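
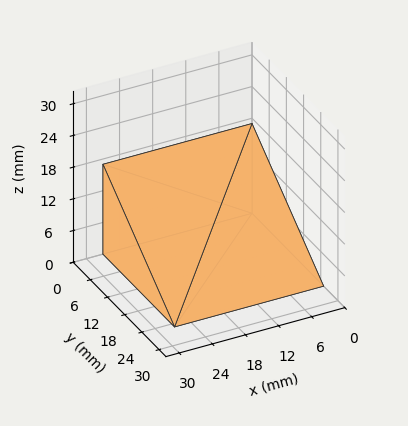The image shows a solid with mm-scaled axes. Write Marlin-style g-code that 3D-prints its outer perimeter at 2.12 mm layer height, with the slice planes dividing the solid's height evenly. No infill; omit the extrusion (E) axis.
Reading the render: the shape is a wedge (ramp): 27 × 25 mm base, rising to 17 mm along the y=0 edge and sloping linearly to z=0 at y=25 (dimensions read to the nearest mm from the axis ticks). For the g-code, the solid's height is divided into equal slices at the stated Δz and each level perimeter traced with G1 moves after a G0 lift.

; perimeter-only toolpath
G21 ; units = mm
G90 ; absolute positioning
G28 ; home
; layer 1
G0 Z2.12
G0 X0.00 Y0.00
G1 X27.00 Y0.00
G1 X27.00 Y21.88
G1 X0.00 Y21.88
G1 X0.00 Y0.00
; layer 2
G0 Z4.25
G0 X0.00 Y0.00
G1 X27.00 Y0.00
G1 X27.00 Y18.75
G1 X0.00 Y18.75
G1 X0.00 Y0.00
; layer 3
G0 Z6.38
G0 X0.00 Y0.00
G1 X27.00 Y0.00
G1 X27.00 Y15.62
G1 X0.00 Y15.62
G1 X0.00 Y0.00
; layer 4
G0 Z8.50
G0 X0.00 Y0.00
G1 X27.00 Y0.00
G1 X27.00 Y12.50
G1 X0.00 Y12.50
G1 X0.00 Y0.00
; layer 5
G0 Z10.62
G0 X0.00 Y0.00
G1 X27.00 Y0.00
G1 X27.00 Y9.38
G1 X0.00 Y9.38
G1 X0.00 Y0.00
; layer 6
G0 Z12.75
G0 X0.00 Y0.00
G1 X27.00 Y0.00
G1 X27.00 Y6.25
G1 X0.00 Y6.25
G1 X0.00 Y0.00
; layer 7
G0 Z14.88
G0 X0.00 Y0.00
G1 X27.00 Y0.00
G1 X27.00 Y3.12
G1 X0.00 Y3.12
G1 X0.00 Y0.00
M2 ; end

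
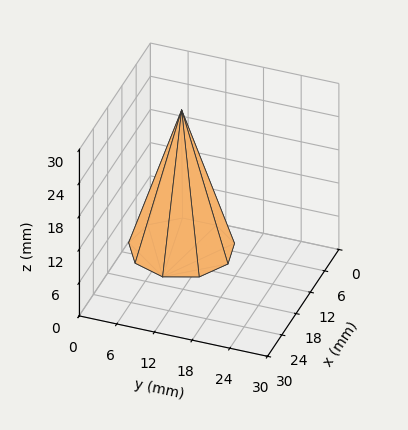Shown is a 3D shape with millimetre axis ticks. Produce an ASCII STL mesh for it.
Reading the render: the shape is a regular 9-sided pyramid, base circumscribed radius ≈ 8 mm, apex at z ≈ 25 mm (dimensions read to the nearest mm from the axis ticks). For the STL, each face is triangulated and given an outward normal.

solid part
  facet normal 0.0000 0.0000 -1.0000
    outer loop
      vertex 9.4 15.9 0.0
      vertex 14.1 13.1 0.0
      vertex 16.0 8.0 0.0
    endloop
  endfacet
  facet normal 0.0000 0.0000 -1.0000
    outer loop
      vertex 4.0 14.9 0.0
      vertex 9.4 15.9 0.0
      vertex 16.0 8.0 0.0
    endloop
  endfacet
  facet normal 0.0000 0.0000 -1.0000
    outer loop
      vertex 0.5 10.7 0.0
      vertex 4.0 14.9 0.0
      vertex 16.0 8.0 0.0
    endloop
  endfacet
  facet normal 0.0000 0.0000 -1.0000
    outer loop
      vertex 0.5 5.3 0.0
      vertex 0.5 10.7 0.0
      vertex 16.0 8.0 0.0
    endloop
  endfacet
  facet normal 0.0000 0.0000 -1.0000
    outer loop
      vertex 4.0 1.1 0.0
      vertex 0.5 5.3 0.0
      vertex 16.0 8.0 0.0
    endloop
  endfacet
  facet normal 0.0000 0.0000 -1.0000
    outer loop
      vertex 9.4 0.1 0.0
      vertex 4.0 1.1 0.0
      vertex 16.0 8.0 0.0
    endloop
  endfacet
  facet normal 0.0000 0.0000 -1.0000
    outer loop
      vertex 14.1 2.9 0.0
      vertex 9.4 0.1 0.0
      vertex 16.0 8.0 0.0
    endloop
  endfacet
  facet normal 0.8976 0.3344 0.2872
    outer loop
      vertex 16.0 8.0 0.0
      vertex 14.1 13.1 0.0
      vertex 8.0 8.0 25.0
    endloop
  endfacet
  facet normal 0.4902 0.8228 0.2875
    outer loop
      vertex 14.1 13.1 0.0
      vertex 9.4 15.9 0.0
      vertex 8.0 8.0 25.0
    endloop
  endfacet
  facet normal -0.1744 0.9417 0.2878
    outer loop
      vertex 9.4 15.9 0.0
      vertex 4.0 14.9 0.0
      vertex 8.0 8.0 25.0
    endloop
  endfacet
  facet normal -0.7359 0.6133 0.2870
    outer loop
      vertex 4.0 14.9 0.0
      vertex 0.5 10.7 0.0
      vertex 8.0 8.0 25.0
    endloop
  endfacet
  facet normal -0.9578 0.0000 0.2873
    outer loop
      vertex 0.5 10.7 0.0
      vertex 0.5 5.3 0.0
      vertex 8.0 8.0 25.0
    endloop
  endfacet
  facet normal -0.7359 -0.6133 0.2870
    outer loop
      vertex 0.5 5.3 0.0
      vertex 4.0 1.1 0.0
      vertex 8.0 8.0 25.0
    endloop
  endfacet
  facet normal -0.1744 -0.9417 0.2878
    outer loop
      vertex 4.0 1.1 0.0
      vertex 9.4 0.1 0.0
      vertex 8.0 8.0 25.0
    endloop
  endfacet
  facet normal 0.4902 -0.8228 0.2875
    outer loop
      vertex 9.4 0.1 0.0
      vertex 14.1 2.9 0.0
      vertex 8.0 8.0 25.0
    endloop
  endfacet
  facet normal 0.8976 -0.3344 0.2872
    outer loop
      vertex 14.1 2.9 0.0
      vertex 16.0 8.0 0.0
      vertex 8.0 8.0 25.0
    endloop
  endfacet
endsolid part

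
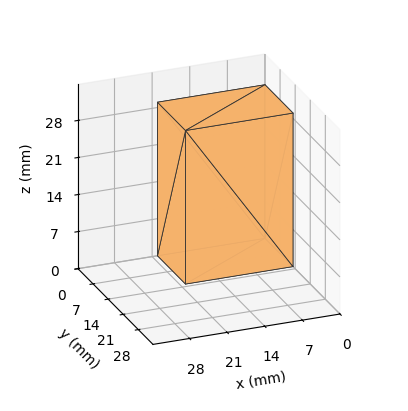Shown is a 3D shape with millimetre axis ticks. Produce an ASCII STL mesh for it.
Reading the render: the shape is a rectangular box, roughly 20 × 13 mm footprint and 29 mm tall (dimensions read to the nearest mm from the axis ticks). For the STL, each face is triangulated and given an outward normal.

solid part
  facet normal 0.0000 0.0000 -1.0000
    outer loop
      vertex 20.0 13.0 0.0
      vertex 20.0 0.0 0.0
      vertex 0.0 0.0 0.0
    endloop
  endfacet
  facet normal 0.0000 0.0000 -1.0000
    outer loop
      vertex 0.0 13.0 0.0
      vertex 20.0 13.0 0.0
      vertex 0.0 0.0 0.0
    endloop
  endfacet
  facet normal 0.0000 0.0000 1.0000
    outer loop
      vertex 0.0 0.0 29.0
      vertex 20.0 0.0 29.0
      vertex 20.0 13.0 29.0
    endloop
  endfacet
  facet normal 0.0000 0.0000 1.0000
    outer loop
      vertex 0.0 0.0 29.0
      vertex 20.0 13.0 29.0
      vertex 0.0 13.0 29.0
    endloop
  endfacet
  facet normal 0.0000 -1.0000 0.0000
    outer loop
      vertex 0.0 0.0 0.0
      vertex 20.0 0.0 0.0
      vertex 20.0 0.0 29.0
    endloop
  endfacet
  facet normal 0.0000 -1.0000 0.0000
    outer loop
      vertex 0.0 0.0 0.0
      vertex 20.0 0.0 29.0
      vertex 0.0 0.0 29.0
    endloop
  endfacet
  facet normal 0.0000 1.0000 0.0000
    outer loop
      vertex 20.0 13.0 29.0
      vertex 20.0 13.0 0.0
      vertex 0.0 13.0 0.0
    endloop
  endfacet
  facet normal 0.0000 1.0000 0.0000
    outer loop
      vertex 0.0 13.0 29.0
      vertex 20.0 13.0 29.0
      vertex 0.0 13.0 0.0
    endloop
  endfacet
  facet normal -1.0000 0.0000 0.0000
    outer loop
      vertex 0.0 13.0 29.0
      vertex 0.0 13.0 0.0
      vertex 0.0 0.0 0.0
    endloop
  endfacet
  facet normal -1.0000 0.0000 0.0000
    outer loop
      vertex 0.0 0.0 29.0
      vertex 0.0 13.0 29.0
      vertex 0.0 0.0 0.0
    endloop
  endfacet
  facet normal 1.0000 0.0000 0.0000
    outer loop
      vertex 20.0 0.0 0.0
      vertex 20.0 13.0 0.0
      vertex 20.0 13.0 29.0
    endloop
  endfacet
  facet normal 1.0000 0.0000 0.0000
    outer loop
      vertex 20.0 0.0 0.0
      vertex 20.0 13.0 29.0
      vertex 20.0 0.0 29.0
    endloop
  endfacet
endsolid part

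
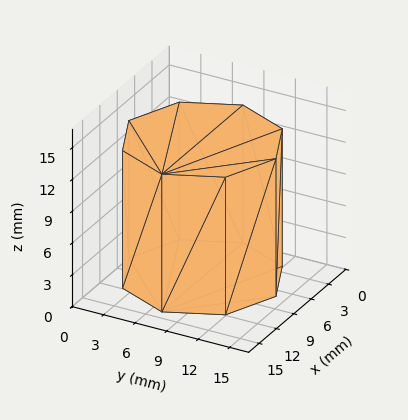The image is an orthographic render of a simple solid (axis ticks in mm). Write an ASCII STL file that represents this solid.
Reading the render: the shape is a regular 8-sided prism (a cylinder approximated with 8 flat sides), circumscribed radius ≈ 7 mm, height ≈ 13 mm (dimensions read to the nearest mm from the axis ticks). For the STL, each face is triangulated and given an outward normal.

solid part
  facet normal 0.0000 0.0000 -1.0000
    outer loop
      vertex 7.0 14.0 0.0
      vertex 11.9 11.9 0.0
      vertex 14.0 7.0 0.0
    endloop
  endfacet
  facet normal 0.0000 0.0000 -1.0000
    outer loop
      vertex 2.1 11.9 0.0
      vertex 7.0 14.0 0.0
      vertex 14.0 7.0 0.0
    endloop
  endfacet
  facet normal 0.0000 0.0000 -1.0000
    outer loop
      vertex 0.0 7.0 0.0
      vertex 2.1 11.9 0.0
      vertex 14.0 7.0 0.0
    endloop
  endfacet
  facet normal 0.0000 0.0000 -1.0000
    outer loop
      vertex 2.1 2.1 0.0
      vertex 0.0 7.0 0.0
      vertex 14.0 7.0 0.0
    endloop
  endfacet
  facet normal 0.0000 0.0000 -1.0000
    outer loop
      vertex 7.0 0.0 0.0
      vertex 2.1 2.1 0.0
      vertex 14.0 7.0 0.0
    endloop
  endfacet
  facet normal 0.0000 0.0000 -1.0000
    outer loop
      vertex 11.9 2.1 0.0
      vertex 7.0 0.0 0.0
      vertex 14.0 7.0 0.0
    endloop
  endfacet
  facet normal 0.0000 0.0000 1.0000
    outer loop
      vertex 14.0 7.0 13.0
      vertex 11.9 11.9 13.0
      vertex 7.0 14.0 13.0
    endloop
  endfacet
  facet normal 0.0000 0.0000 1.0000
    outer loop
      vertex 14.0 7.0 13.0
      vertex 7.0 14.0 13.0
      vertex 2.1 11.9 13.0
    endloop
  endfacet
  facet normal 0.0000 0.0000 1.0000
    outer loop
      vertex 14.0 7.0 13.0
      vertex 2.1 11.9 13.0
      vertex 0.0 7.0 13.0
    endloop
  endfacet
  facet normal 0.0000 0.0000 1.0000
    outer loop
      vertex 14.0 7.0 13.0
      vertex 0.0 7.0 13.0
      vertex 2.1 2.1 13.0
    endloop
  endfacet
  facet normal 0.0000 0.0000 1.0000
    outer loop
      vertex 14.0 7.0 13.0
      vertex 2.1 2.1 13.0
      vertex 7.0 0.0 13.0
    endloop
  endfacet
  facet normal 0.0000 0.0000 1.0000
    outer loop
      vertex 14.0 7.0 13.0
      vertex 7.0 0.0 13.0
      vertex 11.9 2.1 13.0
    endloop
  endfacet
  facet normal 0.9191 0.3939 0.0000
    outer loop
      vertex 14.0 7.0 0.0
      vertex 11.9 11.9 0.0
      vertex 11.9 11.9 13.0
    endloop
  endfacet
  facet normal 0.9191 0.3939 0.0000
    outer loop
      vertex 14.0 7.0 0.0
      vertex 11.9 11.9 13.0
      vertex 14.0 7.0 13.0
    endloop
  endfacet
  facet normal 0.3939 0.9191 0.0000
    outer loop
      vertex 11.9 11.9 0.0
      vertex 7.0 14.0 0.0
      vertex 7.0 14.0 13.0
    endloop
  endfacet
  facet normal 0.3939 0.9191 0.0000
    outer loop
      vertex 11.9 11.9 0.0
      vertex 7.0 14.0 13.0
      vertex 11.9 11.9 13.0
    endloop
  endfacet
  facet normal -0.3939 0.9191 0.0000
    outer loop
      vertex 7.0 14.0 0.0
      vertex 2.1 11.9 0.0
      vertex 2.1 11.9 13.0
    endloop
  endfacet
  facet normal -0.3939 0.9191 0.0000
    outer loop
      vertex 7.0 14.0 0.0
      vertex 2.1 11.9 13.0
      vertex 7.0 14.0 13.0
    endloop
  endfacet
  facet normal -0.9191 0.3939 0.0000
    outer loop
      vertex 2.1 11.9 0.0
      vertex 0.0 7.0 0.0
      vertex 0.0 7.0 13.0
    endloop
  endfacet
  facet normal -0.9191 0.3939 0.0000
    outer loop
      vertex 2.1 11.9 0.0
      vertex 0.0 7.0 13.0
      vertex 2.1 11.9 13.0
    endloop
  endfacet
  facet normal -0.9191 -0.3939 0.0000
    outer loop
      vertex 0.0 7.0 0.0
      vertex 2.1 2.1 0.0
      vertex 2.1 2.1 13.0
    endloop
  endfacet
  facet normal -0.9191 -0.3939 0.0000
    outer loop
      vertex 0.0 7.0 0.0
      vertex 2.1 2.1 13.0
      vertex 0.0 7.0 13.0
    endloop
  endfacet
  facet normal -0.3939 -0.9191 0.0000
    outer loop
      vertex 2.1 2.1 0.0
      vertex 7.0 0.0 0.0
      vertex 7.0 0.0 13.0
    endloop
  endfacet
  facet normal -0.3939 -0.9191 0.0000
    outer loop
      vertex 2.1 2.1 0.0
      vertex 7.0 0.0 13.0
      vertex 2.1 2.1 13.0
    endloop
  endfacet
  facet normal 0.3939 -0.9191 0.0000
    outer loop
      vertex 7.0 0.0 0.0
      vertex 11.9 2.1 0.0
      vertex 11.9 2.1 13.0
    endloop
  endfacet
  facet normal 0.3939 -0.9191 0.0000
    outer loop
      vertex 7.0 0.0 0.0
      vertex 11.9 2.1 13.0
      vertex 7.0 0.0 13.0
    endloop
  endfacet
  facet normal 0.9191 -0.3939 0.0000
    outer loop
      vertex 11.9 2.1 0.0
      vertex 14.0 7.0 0.0
      vertex 14.0 7.0 13.0
    endloop
  endfacet
  facet normal 0.9191 -0.3939 0.0000
    outer loop
      vertex 11.9 2.1 0.0
      vertex 14.0 7.0 13.0
      vertex 11.9 2.1 13.0
    endloop
  endfacet
endsolid part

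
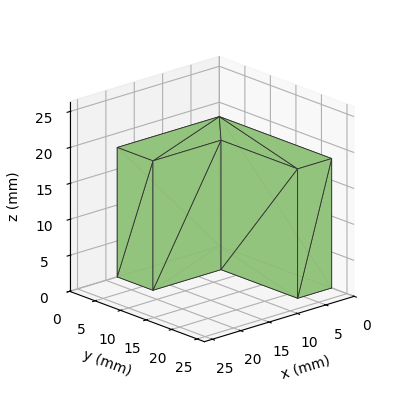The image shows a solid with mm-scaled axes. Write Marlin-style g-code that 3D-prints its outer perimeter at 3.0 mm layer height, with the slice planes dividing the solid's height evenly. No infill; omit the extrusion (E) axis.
Reading the render: the shape is an L-shaped prism: outer 18 × 22 mm, arm thicknesses ≈ 7 mm (horizontal) and 6 mm (vertical), extruded 18 mm in z (dimensions read to the nearest mm from the axis ticks). For the g-code, the solid's height is divided into equal slices at the stated Δz and each level perimeter traced with G1 moves after a G0 lift.

; perimeter-only toolpath
G21 ; units = mm
G90 ; absolute positioning
G28 ; home
; layer 1
G0 Z3.0
G0 X0.0 Y0.0
G1 X18.0 Y0.0
G1 X18.0 Y7.0
G1 X6.0 Y7.0
G1 X6.0 Y22.0
G1 X0.0 Y22.0
G1 X0.0 Y0.0
; layer 2
G0 Z6.0
G0 X0.0 Y0.0
G1 X18.0 Y0.0
G1 X18.0 Y7.0
G1 X6.0 Y7.0
G1 X6.0 Y22.0
G1 X0.0 Y22.0
G1 X0.0 Y0.0
; layer 3
G0 Z9.0
G0 X0.0 Y0.0
G1 X18.0 Y0.0
G1 X18.0 Y7.0
G1 X6.0 Y7.0
G1 X6.0 Y22.0
G1 X0.0 Y22.0
G1 X0.0 Y0.0
; layer 4
G0 Z12.0
G0 X0.0 Y0.0
G1 X18.0 Y0.0
G1 X18.0 Y7.0
G1 X6.0 Y7.0
G1 X6.0 Y22.0
G1 X0.0 Y22.0
G1 X0.0 Y0.0
; layer 5
G0 Z15.0
G0 X0.0 Y0.0
G1 X18.0 Y0.0
G1 X18.0 Y7.0
G1 X6.0 Y7.0
G1 X6.0 Y22.0
G1 X0.0 Y22.0
G1 X0.0 Y0.0
; layer 6
G0 Z18.0
G0 X0.0 Y0.0
G1 X18.0 Y0.0
G1 X18.0 Y7.0
G1 X6.0 Y7.0
G1 X6.0 Y22.0
G1 X0.0 Y22.0
G1 X0.0 Y0.0
M2 ; end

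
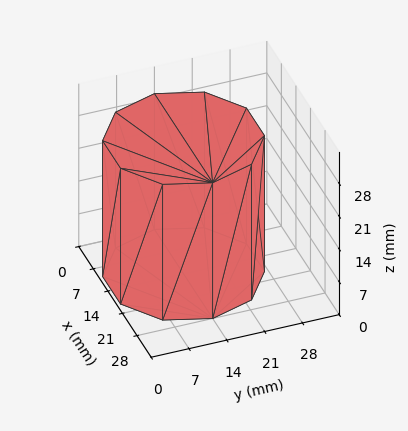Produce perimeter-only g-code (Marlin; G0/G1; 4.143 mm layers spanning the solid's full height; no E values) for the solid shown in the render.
Reading the render: the shape is a regular 10-sided prism (a cylinder approximated with 10 flat sides), circumscribed radius ≈ 14 mm, height ≈ 29 mm (dimensions read to the nearest mm from the axis ticks). For the g-code, the solid's height is divided into equal slices at the stated Δz and each level perimeter traced with G1 moves after a G0 lift.

; perimeter-only toolpath
G21 ; units = mm
G90 ; absolute positioning
G28 ; home
; layer 1
G0 Z4.143
G0 X28.000 Y14.000
G1 X25.326 Y22.229
G1 X18.326 Y27.315
G1 X9.674 Y27.315
G1 X2.674 Y22.229
G1 X0.000 Y14.000
G1 X2.674 Y5.771
G1 X9.674 Y0.685
G1 X18.326 Y0.685
G1 X25.326 Y5.771
G1 X28.000 Y14.000
; layer 2
G0 Z8.286
G0 X28.000 Y14.000
G1 X25.326 Y22.229
G1 X18.326 Y27.315
G1 X9.674 Y27.315
G1 X2.674 Y22.229
G1 X0.000 Y14.000
G1 X2.674 Y5.771
G1 X9.674 Y0.685
G1 X18.326 Y0.685
G1 X25.326 Y5.771
G1 X28.000 Y14.000
; layer 3
G0 Z12.429
G0 X28.000 Y14.000
G1 X25.326 Y22.229
G1 X18.326 Y27.315
G1 X9.674 Y27.315
G1 X2.674 Y22.229
G1 X0.000 Y14.000
G1 X2.674 Y5.771
G1 X9.674 Y0.685
G1 X18.326 Y0.685
G1 X25.326 Y5.771
G1 X28.000 Y14.000
; layer 4
G0 Z16.571
G0 X28.000 Y14.000
G1 X25.326 Y22.229
G1 X18.326 Y27.315
G1 X9.674 Y27.315
G1 X2.674 Y22.229
G1 X0.000 Y14.000
G1 X2.674 Y5.771
G1 X9.674 Y0.685
G1 X18.326 Y0.685
G1 X25.326 Y5.771
G1 X28.000 Y14.000
; layer 5
G0 Z20.714
G0 X28.000 Y14.000
G1 X25.326 Y22.229
G1 X18.326 Y27.315
G1 X9.674 Y27.315
G1 X2.674 Y22.229
G1 X0.000 Y14.000
G1 X2.674 Y5.771
G1 X9.674 Y0.685
G1 X18.326 Y0.685
G1 X25.326 Y5.771
G1 X28.000 Y14.000
; layer 6
G0 Z24.857
G0 X28.000 Y14.000
G1 X25.326 Y22.229
G1 X18.326 Y27.315
G1 X9.674 Y27.315
G1 X2.674 Y22.229
G1 X0.000 Y14.000
G1 X2.674 Y5.771
G1 X9.674 Y0.685
G1 X18.326 Y0.685
G1 X25.326 Y5.771
G1 X28.000 Y14.000
; layer 7
G0 Z29.000
G0 X28.000 Y14.000
G1 X25.326 Y22.229
G1 X18.326 Y27.315
G1 X9.674 Y27.315
G1 X2.674 Y22.229
G1 X0.000 Y14.000
G1 X2.674 Y5.771
G1 X9.674 Y0.685
G1 X18.326 Y0.685
G1 X25.326 Y5.771
G1 X28.000 Y14.000
M2 ; end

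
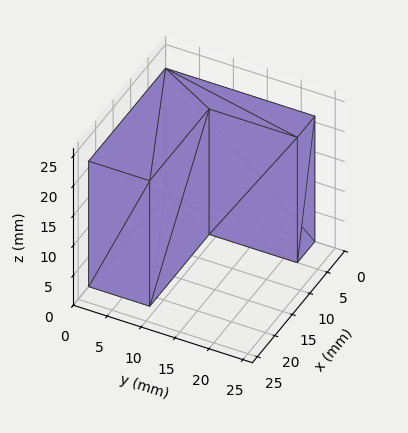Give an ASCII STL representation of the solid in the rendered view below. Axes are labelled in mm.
Reading the render: the shape is an L-shaped prism: outer 22 × 22 mm, arm thicknesses ≈ 9 mm (horizontal) and 5 mm (vertical), extruded 21 mm in z (dimensions read to the nearest mm from the axis ticks). For the STL, each face is triangulated and given an outward normal.

solid part
  facet normal 0.0000 0.0000 -1.0000
    outer loop
      vertex 22.000 9.000 0.000
      vertex 22.000 0.000 0.000
      vertex 0.000 0.000 0.000
    endloop
  endfacet
  facet normal 0.0000 0.0000 -1.0000
    outer loop
      vertex 5.000 9.000 0.000
      vertex 22.000 9.000 0.000
      vertex 0.000 0.000 0.000
    endloop
  endfacet
  facet normal 0.0000 0.0000 -1.0000
    outer loop
      vertex 5.000 22.000 0.000
      vertex 5.000 9.000 0.000
      vertex 0.000 0.000 0.000
    endloop
  endfacet
  facet normal 0.0000 0.0000 -1.0000
    outer loop
      vertex 0.000 22.000 0.000
      vertex 5.000 22.000 0.000
      vertex 0.000 0.000 0.000
    endloop
  endfacet
  facet normal 0.0000 0.0000 1.0000
    outer loop
      vertex 0.000 0.000 21.000
      vertex 22.000 0.000 21.000
      vertex 22.000 9.000 21.000
    endloop
  endfacet
  facet normal 0.0000 0.0000 1.0000
    outer loop
      vertex 0.000 0.000 21.000
      vertex 22.000 9.000 21.000
      vertex 5.000 9.000 21.000
    endloop
  endfacet
  facet normal 0.0000 0.0000 1.0000
    outer loop
      vertex 0.000 0.000 21.000
      vertex 5.000 9.000 21.000
      vertex 5.000 22.000 21.000
    endloop
  endfacet
  facet normal 0.0000 0.0000 1.0000
    outer loop
      vertex 0.000 0.000 21.000
      vertex 5.000 22.000 21.000
      vertex 0.000 22.000 21.000
    endloop
  endfacet
  facet normal 0.0000 -1.0000 0.0000
    outer loop
      vertex 0.000 0.000 0.000
      vertex 22.000 0.000 0.000
      vertex 22.000 0.000 21.000
    endloop
  endfacet
  facet normal 0.0000 -1.0000 0.0000
    outer loop
      vertex 0.000 0.000 0.000
      vertex 22.000 0.000 21.000
      vertex 0.000 0.000 21.000
    endloop
  endfacet
  facet normal 1.0000 0.0000 0.0000
    outer loop
      vertex 22.000 0.000 0.000
      vertex 22.000 9.000 0.000
      vertex 22.000 9.000 21.000
    endloop
  endfacet
  facet normal 1.0000 0.0000 0.0000
    outer loop
      vertex 22.000 0.000 0.000
      vertex 22.000 9.000 21.000
      vertex 22.000 0.000 21.000
    endloop
  endfacet
  facet normal 0.0000 1.0000 0.0000
    outer loop
      vertex 22.000 9.000 0.000
      vertex 5.000 9.000 0.000
      vertex 5.000 9.000 21.000
    endloop
  endfacet
  facet normal 0.0000 1.0000 0.0000
    outer loop
      vertex 22.000 9.000 0.000
      vertex 5.000 9.000 21.000
      vertex 22.000 9.000 21.000
    endloop
  endfacet
  facet normal 1.0000 0.0000 0.0000
    outer loop
      vertex 5.000 9.000 0.000
      vertex 5.000 22.000 0.000
      vertex 5.000 22.000 21.000
    endloop
  endfacet
  facet normal 1.0000 0.0000 0.0000
    outer loop
      vertex 5.000 9.000 0.000
      vertex 5.000 22.000 21.000
      vertex 5.000 9.000 21.000
    endloop
  endfacet
  facet normal 0.0000 1.0000 0.0000
    outer loop
      vertex 5.000 22.000 0.000
      vertex 0.000 22.000 0.000
      vertex 0.000 22.000 21.000
    endloop
  endfacet
  facet normal 0.0000 1.0000 0.0000
    outer loop
      vertex 5.000 22.000 0.000
      vertex 0.000 22.000 21.000
      vertex 5.000 22.000 21.000
    endloop
  endfacet
  facet normal -1.0000 0.0000 0.0000
    outer loop
      vertex 0.000 22.000 0.000
      vertex 0.000 0.000 0.000
      vertex 0.000 0.000 21.000
    endloop
  endfacet
  facet normal -1.0000 0.0000 0.0000
    outer loop
      vertex 0.000 22.000 0.000
      vertex 0.000 0.000 21.000
      vertex 0.000 22.000 21.000
    endloop
  endfacet
endsolid part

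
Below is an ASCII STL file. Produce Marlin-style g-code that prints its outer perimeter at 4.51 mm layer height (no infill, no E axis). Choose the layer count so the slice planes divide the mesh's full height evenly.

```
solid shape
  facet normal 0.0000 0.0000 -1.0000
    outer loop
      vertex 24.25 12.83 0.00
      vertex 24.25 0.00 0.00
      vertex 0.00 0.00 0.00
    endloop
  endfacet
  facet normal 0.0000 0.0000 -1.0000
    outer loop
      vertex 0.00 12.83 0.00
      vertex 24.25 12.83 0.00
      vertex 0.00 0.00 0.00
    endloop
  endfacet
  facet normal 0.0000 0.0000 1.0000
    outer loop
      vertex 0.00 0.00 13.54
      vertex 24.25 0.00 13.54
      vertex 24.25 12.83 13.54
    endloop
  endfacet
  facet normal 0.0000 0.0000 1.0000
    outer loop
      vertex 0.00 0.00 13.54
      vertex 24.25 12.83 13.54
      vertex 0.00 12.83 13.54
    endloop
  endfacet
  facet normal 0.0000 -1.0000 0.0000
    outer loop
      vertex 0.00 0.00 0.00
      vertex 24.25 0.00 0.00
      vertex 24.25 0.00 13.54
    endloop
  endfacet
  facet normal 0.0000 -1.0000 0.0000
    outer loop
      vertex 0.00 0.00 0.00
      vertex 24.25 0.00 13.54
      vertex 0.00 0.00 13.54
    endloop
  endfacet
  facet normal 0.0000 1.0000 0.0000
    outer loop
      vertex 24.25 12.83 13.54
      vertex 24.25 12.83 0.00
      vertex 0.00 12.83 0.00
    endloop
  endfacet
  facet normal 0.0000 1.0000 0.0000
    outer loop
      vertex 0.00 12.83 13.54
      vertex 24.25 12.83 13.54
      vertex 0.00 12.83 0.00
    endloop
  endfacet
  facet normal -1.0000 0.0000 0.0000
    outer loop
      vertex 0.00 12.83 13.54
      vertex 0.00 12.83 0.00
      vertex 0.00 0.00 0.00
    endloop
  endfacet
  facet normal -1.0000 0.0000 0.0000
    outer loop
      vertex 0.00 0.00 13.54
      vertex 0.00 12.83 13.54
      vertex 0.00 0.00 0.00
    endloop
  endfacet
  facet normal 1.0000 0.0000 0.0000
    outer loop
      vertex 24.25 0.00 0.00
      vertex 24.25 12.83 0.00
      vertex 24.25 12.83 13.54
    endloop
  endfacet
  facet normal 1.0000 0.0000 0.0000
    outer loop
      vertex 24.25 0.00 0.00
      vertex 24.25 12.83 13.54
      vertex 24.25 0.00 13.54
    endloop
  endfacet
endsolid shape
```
; perimeter-only toolpath
G21 ; units = mm
G90 ; absolute positioning
G28 ; home
; layer 1
G0 Z4.51
G0 X0.00 Y0.00
G1 X24.25 Y0.00
G1 X24.25 Y12.83
G1 X0.00 Y12.83
G1 X0.00 Y0.00
; layer 2
G0 Z9.03
G0 X0.00 Y0.00
G1 X24.25 Y0.00
G1 X24.25 Y12.83
G1 X0.00 Y12.83
G1 X0.00 Y0.00
; layer 3
G0 Z13.54
G0 X0.00 Y0.00
G1 X24.25 Y0.00
G1 X24.25 Y12.83
G1 X0.00 Y12.83
G1 X0.00 Y0.00
M2 ; end

The solid is a rectangular box, roughly 24.2 × 12.8 mm footprint and 13.5 mm tall. Slicing at Δz = 4.51 mm — 3 equal slices spanning the solid's height, so layer i sits at z = i·h/3 — gives 3 non-empty perimeters. Each is a 4-segment closed polygon; G0 lifts to the layer z and rapids to the start vertex, then G1 traces the edges.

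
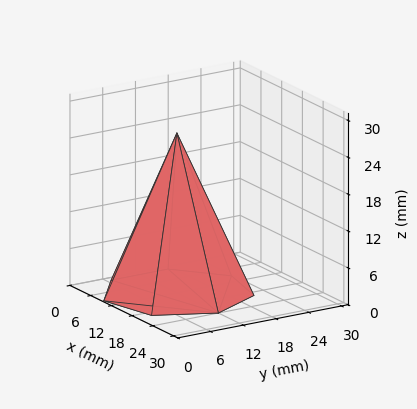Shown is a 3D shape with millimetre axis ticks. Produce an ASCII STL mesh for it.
Reading the render: the shape is a regular 7-sided pyramid, base circumscribed radius ≈ 12 mm, apex at z ≈ 26 mm (dimensions read to the nearest mm from the axis ticks). For the STL, each face is triangulated and given an outward normal.

solid part
  facet normal 0.0000 0.0000 -1.0000
    outer loop
      vertex 9.33 23.70 0.00
      vertex 19.48 21.38 0.00
      vertex 24.00 12.00 0.00
    endloop
  endfacet
  facet normal 0.0000 0.0000 -1.0000
    outer loop
      vertex 1.19 17.21 0.00
      vertex 9.33 23.70 0.00
      vertex 24.00 12.00 0.00
    endloop
  endfacet
  facet normal 0.0000 0.0000 -1.0000
    outer loop
      vertex 1.19 6.79 0.00
      vertex 1.19 17.21 0.00
      vertex 24.00 12.00 0.00
    endloop
  endfacet
  facet normal 0.0000 0.0000 -1.0000
    outer loop
      vertex 9.33 0.30 0.00
      vertex 1.19 6.79 0.00
      vertex 24.00 12.00 0.00
    endloop
  endfacet
  facet normal 0.0000 0.0000 -1.0000
    outer loop
      vertex 19.48 2.62 0.00
      vertex 9.33 0.30 0.00
      vertex 24.00 12.00 0.00
    endloop
  endfacet
  facet normal 0.8318 0.4008 0.3839
    outer loop
      vertex 24.00 12.00 0.00
      vertex 19.48 21.38 0.00
      vertex 12.00 12.00 26.00
    endloop
  endfacet
  facet normal 0.2057 0.9001 0.3839
    outer loop
      vertex 19.48 21.38 0.00
      vertex 9.33 23.70 0.00
      vertex 12.00 12.00 26.00
    endloop
  endfacet
  facet normal -0.5756 0.7220 0.3840
    outer loop
      vertex 9.33 23.70 0.00
      vertex 1.19 17.21 0.00
      vertex 12.00 12.00 26.00
    endloop
  endfacet
  facet normal -0.9234 0.0000 0.3839
    outer loop
      vertex 1.19 17.21 0.00
      vertex 1.19 6.79 0.00
      vertex 12.00 12.00 26.00
    endloop
  endfacet
  facet normal -0.5756 -0.7220 0.3840
    outer loop
      vertex 1.19 6.79 0.00
      vertex 9.33 0.30 0.00
      vertex 12.00 12.00 26.00
    endloop
  endfacet
  facet normal 0.2057 -0.9001 0.3839
    outer loop
      vertex 9.33 0.30 0.00
      vertex 19.48 2.62 0.00
      vertex 12.00 12.00 26.00
    endloop
  endfacet
  facet normal 0.8318 -0.4008 0.3839
    outer loop
      vertex 19.48 2.62 0.00
      vertex 24.00 12.00 0.00
      vertex 12.00 12.00 26.00
    endloop
  endfacet
endsolid part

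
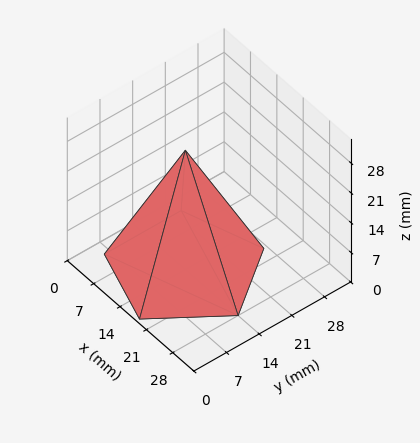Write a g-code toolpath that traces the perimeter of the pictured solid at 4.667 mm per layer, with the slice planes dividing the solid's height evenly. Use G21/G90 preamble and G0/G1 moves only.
Reading the render: the shape is a regular 5-sided pyramid, base circumscribed radius ≈ 14 mm, apex at z ≈ 28 mm (dimensions read to the nearest mm from the axis ticks). For the g-code, the solid's height is divided into equal slices at the stated Δz and each level perimeter traced with G1 moves after a G0 lift.

; perimeter-only toolpath
G21 ; units = mm
G90 ; absolute positioning
G28 ; home
; layer 1
G0 Z4.667
G0 X25.667 Y14.000
G1 X17.605 Y25.096
G1 X4.562 Y20.858
G1 X4.562 Y7.143
G1 X17.605 Y2.904
G1 X25.667 Y14.000
; layer 2
G0 Z9.333
G0 X23.333 Y14.000
G1 X16.884 Y22.877
G1 X6.449 Y19.486
G1 X6.449 Y8.514
G1 X16.884 Y5.123
G1 X23.333 Y14.000
; layer 3
G0 Z14.000
G0 X21.000 Y14.000
G1 X16.163 Y20.657
G1 X8.337 Y18.114
G1 X8.337 Y9.886
G1 X16.163 Y7.343
G1 X21.000 Y14.000
; layer 4
G0 Z18.667
G0 X18.667 Y14.000
G1 X15.442 Y18.438
G1 X10.225 Y16.743
G1 X10.225 Y11.257
G1 X15.442 Y9.562
G1 X18.667 Y14.000
; layer 5
G0 Z23.333
G0 X16.333 Y14.000
G1 X14.721 Y16.219
G1 X12.112 Y15.372
G1 X12.112 Y12.629
G1 X14.721 Y11.781
G1 X16.333 Y14.000
M2 ; end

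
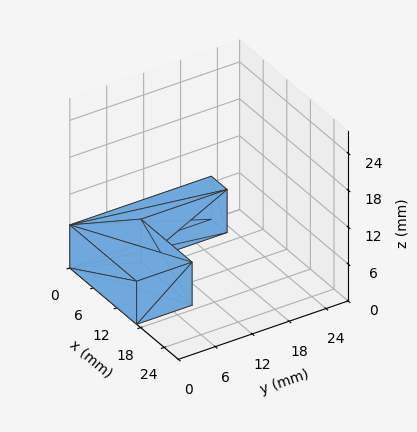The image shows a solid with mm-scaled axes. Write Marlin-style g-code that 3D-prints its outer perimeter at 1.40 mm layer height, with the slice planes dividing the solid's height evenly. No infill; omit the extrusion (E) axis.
Reading the render: the shape is an L-shaped prism: outer 17 × 23 mm, arm thicknesses ≈ 9 mm (horizontal) and 4 mm (vertical), extruded 7 mm in z (dimensions read to the nearest mm from the axis ticks). For the g-code, the solid's height is divided into equal slices at the stated Δz and each level perimeter traced with G1 moves after a G0 lift.

; perimeter-only toolpath
G21 ; units = mm
G90 ; absolute positioning
G28 ; home
; layer 1
G0 Z1.40
G0 X0.00 Y0.00
G1 X17.00 Y0.00
G1 X17.00 Y9.00
G1 X4.00 Y9.00
G1 X4.00 Y23.00
G1 X0.00 Y23.00
G1 X0.00 Y0.00
; layer 2
G0 Z2.80
G0 X0.00 Y0.00
G1 X17.00 Y0.00
G1 X17.00 Y9.00
G1 X4.00 Y9.00
G1 X4.00 Y23.00
G1 X0.00 Y23.00
G1 X0.00 Y0.00
; layer 3
G0 Z4.20
G0 X0.00 Y0.00
G1 X17.00 Y0.00
G1 X17.00 Y9.00
G1 X4.00 Y9.00
G1 X4.00 Y23.00
G1 X0.00 Y23.00
G1 X0.00 Y0.00
; layer 4
G0 Z5.60
G0 X0.00 Y0.00
G1 X17.00 Y0.00
G1 X17.00 Y9.00
G1 X4.00 Y9.00
G1 X4.00 Y23.00
G1 X0.00 Y23.00
G1 X0.00 Y0.00
; layer 5
G0 Z7.00
G0 X0.00 Y0.00
G1 X17.00 Y0.00
G1 X17.00 Y9.00
G1 X4.00 Y9.00
G1 X4.00 Y23.00
G1 X0.00 Y23.00
G1 X0.00 Y0.00
M2 ; end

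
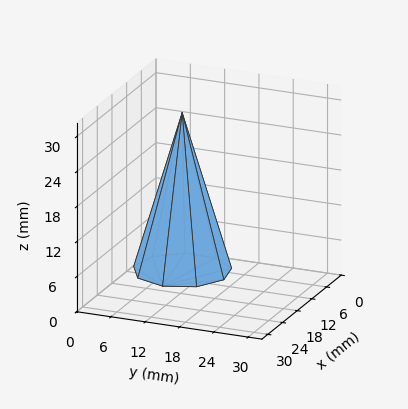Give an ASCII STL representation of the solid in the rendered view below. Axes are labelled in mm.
Reading the render: the shape is a regular 9-sided pyramid, base circumscribed radius ≈ 8 mm, apex at z ≈ 27 mm (dimensions read to the nearest mm from the axis ticks). For the STL, each face is triangulated and given an outward normal.

solid part
  facet normal 0.0000 0.0000 -1.0000
    outer loop
      vertex 9.39 15.88 0.00
      vertex 14.13 13.14 0.00
      vertex 16.00 8.00 0.00
    endloop
  endfacet
  facet normal 0.0000 0.0000 -1.0000
    outer loop
      vertex 4.00 14.93 0.00
      vertex 9.39 15.88 0.00
      vertex 16.00 8.00 0.00
    endloop
  endfacet
  facet normal 0.0000 0.0000 -1.0000
    outer loop
      vertex 0.48 10.74 0.00
      vertex 4.00 14.93 0.00
      vertex 16.00 8.00 0.00
    endloop
  endfacet
  facet normal 0.0000 0.0000 -1.0000
    outer loop
      vertex 0.48 5.26 0.00
      vertex 0.48 10.74 0.00
      vertex 16.00 8.00 0.00
    endloop
  endfacet
  facet normal 0.0000 0.0000 -1.0000
    outer loop
      vertex 4.00 1.07 0.00
      vertex 0.48 5.26 0.00
      vertex 16.00 8.00 0.00
    endloop
  endfacet
  facet normal 0.0000 0.0000 -1.0000
    outer loop
      vertex 9.39 0.12 0.00
      vertex 4.00 1.07 0.00
      vertex 16.00 8.00 0.00
    endloop
  endfacet
  facet normal 0.0000 0.0000 -1.0000
    outer loop
      vertex 14.13 2.86 0.00
      vertex 9.39 0.12 0.00
      vertex 16.00 8.00 0.00
    endloop
  endfacet
  facet normal 0.9053 0.3294 0.2682
    outer loop
      vertex 16.00 8.00 0.00
      vertex 14.13 13.14 0.00
      vertex 8.00 8.00 27.00
    endloop
  endfacet
  facet normal 0.4821 0.8340 0.2682
    outer loop
      vertex 14.13 13.14 0.00
      vertex 9.39 15.88 0.00
      vertex 8.00 8.00 27.00
    endloop
  endfacet
  facet normal -0.1672 0.9487 0.2683
    outer loop
      vertex 9.39 15.88 0.00
      vertex 4.00 14.93 0.00
      vertex 8.00 8.00 27.00
    endloop
  endfacet
  facet normal -0.7376 0.6196 0.2683
    outer loop
      vertex 4.00 14.93 0.00
      vertex 0.48 10.74 0.00
      vertex 8.00 8.00 27.00
    endloop
  endfacet
  facet normal -0.9633 0.0000 0.2683
    outer loop
      vertex 0.48 10.74 0.00
      vertex 0.48 5.26 0.00
      vertex 8.00 8.00 27.00
    endloop
  endfacet
  facet normal -0.7376 -0.6196 0.2683
    outer loop
      vertex 0.48 5.26 0.00
      vertex 4.00 1.07 0.00
      vertex 8.00 8.00 27.00
    endloop
  endfacet
  facet normal -0.1672 -0.9487 0.2683
    outer loop
      vertex 4.00 1.07 0.00
      vertex 9.39 0.12 0.00
      vertex 8.00 8.00 27.00
    endloop
  endfacet
  facet normal 0.4821 -0.8340 0.2682
    outer loop
      vertex 9.39 0.12 0.00
      vertex 14.13 2.86 0.00
      vertex 8.00 8.00 27.00
    endloop
  endfacet
  facet normal 0.9053 -0.3294 0.2682
    outer loop
      vertex 14.13 2.86 0.00
      vertex 16.00 8.00 0.00
      vertex 8.00 8.00 27.00
    endloop
  endfacet
endsolid part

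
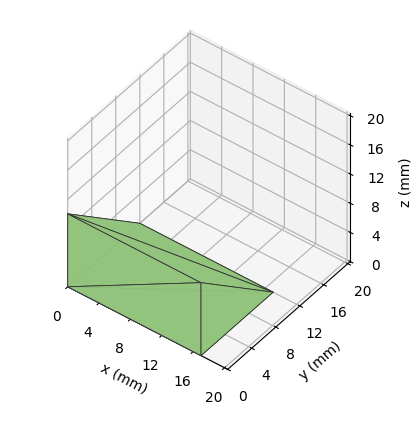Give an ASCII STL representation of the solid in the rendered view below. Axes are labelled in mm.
Reading the render: the shape is a wedge (ramp): 17 × 12 mm base, rising to 10 mm along the y=0 edge and sloping linearly to z=0 at y=12 (dimensions read to the nearest mm from the axis ticks). For the STL, each face is triangulated and given an outward normal.

solid part
  facet normal 0.0000 0.0000 -1.0000
    outer loop
      vertex 17.00 12.00 0.00
      vertex 17.00 0.00 0.00
      vertex 0.00 0.00 0.00
    endloop
  endfacet
  facet normal 0.0000 0.0000 -1.0000
    outer loop
      vertex 0.00 12.00 0.00
      vertex 17.00 12.00 0.00
      vertex 0.00 0.00 0.00
    endloop
  endfacet
  facet normal 0.0000 -1.0000 0.0000
    outer loop
      vertex 0.00 0.00 0.00
      vertex 17.00 0.00 0.00
      vertex 17.00 0.00 10.00
    endloop
  endfacet
  facet normal 0.0000 -1.0000 0.0000
    outer loop
      vertex 0.00 0.00 0.00
      vertex 17.00 0.00 10.00
      vertex 0.00 0.00 10.00
    endloop
  endfacet
  facet normal 0.0000 0.6402 0.7682
    outer loop
      vertex 0.00 0.00 10.00
      vertex 17.00 0.00 10.00
      vertex 17.00 12.00 0.00
    endloop
  endfacet
  facet normal 0.0000 0.6402 0.7682
    outer loop
      vertex 0.00 0.00 10.00
      vertex 17.00 12.00 0.00
      vertex 0.00 12.00 0.00
    endloop
  endfacet
  facet normal -1.0000 0.0000 0.0000
    outer loop
      vertex 0.00 0.00 10.00
      vertex 0.00 12.00 0.00
      vertex 0.00 0.00 0.00
    endloop
  endfacet
  facet normal 1.0000 0.0000 0.0000
    outer loop
      vertex 17.00 0.00 0.00
      vertex 17.00 12.00 0.00
      vertex 17.00 0.00 10.00
    endloop
  endfacet
endsolid part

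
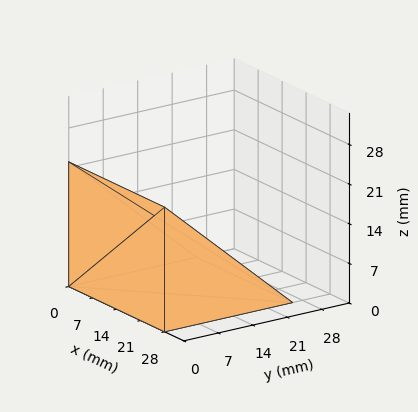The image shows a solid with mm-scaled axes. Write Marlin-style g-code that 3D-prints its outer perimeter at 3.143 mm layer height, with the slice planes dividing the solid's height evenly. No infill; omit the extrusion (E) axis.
Reading the render: the shape is a wedge (ramp): 28 × 26 mm base, rising to 22 mm along the y=0 edge and sloping linearly to z=0 at y=26 (dimensions read to the nearest mm from the axis ticks). For the g-code, the solid's height is divided into equal slices at the stated Δz and each level perimeter traced with G1 moves after a G0 lift.

; perimeter-only toolpath
G21 ; units = mm
G90 ; absolute positioning
G28 ; home
; layer 1
G0 Z3.143
G0 X0.000 Y0.000
G1 X28.000 Y0.000
G1 X28.000 Y22.286
G1 X0.000 Y22.286
G1 X0.000 Y0.000
; layer 2
G0 Z6.286
G0 X0.000 Y0.000
G1 X28.000 Y0.000
G1 X28.000 Y18.571
G1 X0.000 Y18.571
G1 X0.000 Y0.000
; layer 3
G0 Z9.429
G0 X0.000 Y0.000
G1 X28.000 Y0.000
G1 X28.000 Y14.857
G1 X0.000 Y14.857
G1 X0.000 Y0.000
; layer 4
G0 Z12.571
G0 X0.000 Y0.000
G1 X28.000 Y0.000
G1 X28.000 Y11.143
G1 X0.000 Y11.143
G1 X0.000 Y0.000
; layer 5
G0 Z15.714
G0 X0.000 Y0.000
G1 X28.000 Y0.000
G1 X28.000 Y7.429
G1 X0.000 Y7.429
G1 X0.000 Y0.000
; layer 6
G0 Z18.857
G0 X0.000 Y0.000
G1 X28.000 Y0.000
G1 X28.000 Y3.714
G1 X0.000 Y3.714
G1 X0.000 Y0.000
M2 ; end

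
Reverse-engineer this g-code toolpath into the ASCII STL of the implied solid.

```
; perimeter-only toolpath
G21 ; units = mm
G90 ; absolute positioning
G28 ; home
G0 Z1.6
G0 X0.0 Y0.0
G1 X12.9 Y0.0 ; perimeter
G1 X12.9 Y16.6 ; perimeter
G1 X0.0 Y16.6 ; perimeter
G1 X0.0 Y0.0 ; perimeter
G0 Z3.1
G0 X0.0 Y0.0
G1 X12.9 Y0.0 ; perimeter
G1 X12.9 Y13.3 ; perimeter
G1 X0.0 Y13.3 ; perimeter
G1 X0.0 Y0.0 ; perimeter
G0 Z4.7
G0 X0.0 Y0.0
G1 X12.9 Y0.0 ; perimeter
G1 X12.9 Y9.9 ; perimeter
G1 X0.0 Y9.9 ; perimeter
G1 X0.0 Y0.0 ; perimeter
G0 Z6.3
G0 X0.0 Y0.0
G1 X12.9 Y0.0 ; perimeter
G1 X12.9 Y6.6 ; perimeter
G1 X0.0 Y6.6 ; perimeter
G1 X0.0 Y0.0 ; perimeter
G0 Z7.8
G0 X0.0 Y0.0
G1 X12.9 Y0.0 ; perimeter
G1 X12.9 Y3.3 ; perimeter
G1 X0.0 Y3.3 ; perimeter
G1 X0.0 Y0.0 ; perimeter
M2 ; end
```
solid part
  facet normal 0.0000 0.0000 -1.0000
    outer loop
      vertex 12.9 19.9 0.0
      vertex 12.9 0.0 0.0
      vertex 0.0 0.0 0.0
    endloop
  endfacet
  facet normal 0.0000 0.0000 -1.0000
    outer loop
      vertex 0.0 19.9 0.0
      vertex 12.9 19.9 0.0
      vertex 0.0 0.0 0.0
    endloop
  endfacet
  facet normal 0.0000 -1.0000 0.0000
    outer loop
      vertex 0.0 0.0 0.0
      vertex 12.9 0.0 0.0
      vertex 12.9 0.0 9.4
    endloop
  endfacet
  facet normal 0.0000 -1.0000 0.0000
    outer loop
      vertex 0.0 0.0 0.0
      vertex 12.9 0.0 9.4
      vertex 0.0 0.0 9.4
    endloop
  endfacet
  facet normal 0.0000 0.4271 0.9042
    outer loop
      vertex 0.0 0.0 9.4
      vertex 12.9 0.0 9.4
      vertex 12.9 19.9 0.0
    endloop
  endfacet
  facet normal 0.0000 0.4271 0.9042
    outer loop
      vertex 0.0 0.0 9.4
      vertex 12.9 19.9 0.0
      vertex 0.0 19.9 0.0
    endloop
  endfacet
  facet normal -1.0000 0.0000 0.0000
    outer loop
      vertex 0.0 0.0 9.4
      vertex 0.0 19.9 0.0
      vertex 0.0 0.0 0.0
    endloop
  endfacet
  facet normal 1.0000 0.0000 0.0000
    outer loop
      vertex 12.9 0.0 0.0
      vertex 12.9 19.9 0.0
      vertex 12.9 0.0 9.4
    endloop
  endfacet
endsolid part

The G0 Z moves step by Δz≈1.6 mm. The G1 loops shrink linearly with z, so the solid tapers from its base footprint up to z≈9.4. Closing with a flat bottom cap and the tapered top and triangulating gives 8 facets — a wedge (ramp): 12.9 × 19.9 mm base, rising to 9.4 mm along the y=0 edge and sloping linearly to z=0 at y=19.9.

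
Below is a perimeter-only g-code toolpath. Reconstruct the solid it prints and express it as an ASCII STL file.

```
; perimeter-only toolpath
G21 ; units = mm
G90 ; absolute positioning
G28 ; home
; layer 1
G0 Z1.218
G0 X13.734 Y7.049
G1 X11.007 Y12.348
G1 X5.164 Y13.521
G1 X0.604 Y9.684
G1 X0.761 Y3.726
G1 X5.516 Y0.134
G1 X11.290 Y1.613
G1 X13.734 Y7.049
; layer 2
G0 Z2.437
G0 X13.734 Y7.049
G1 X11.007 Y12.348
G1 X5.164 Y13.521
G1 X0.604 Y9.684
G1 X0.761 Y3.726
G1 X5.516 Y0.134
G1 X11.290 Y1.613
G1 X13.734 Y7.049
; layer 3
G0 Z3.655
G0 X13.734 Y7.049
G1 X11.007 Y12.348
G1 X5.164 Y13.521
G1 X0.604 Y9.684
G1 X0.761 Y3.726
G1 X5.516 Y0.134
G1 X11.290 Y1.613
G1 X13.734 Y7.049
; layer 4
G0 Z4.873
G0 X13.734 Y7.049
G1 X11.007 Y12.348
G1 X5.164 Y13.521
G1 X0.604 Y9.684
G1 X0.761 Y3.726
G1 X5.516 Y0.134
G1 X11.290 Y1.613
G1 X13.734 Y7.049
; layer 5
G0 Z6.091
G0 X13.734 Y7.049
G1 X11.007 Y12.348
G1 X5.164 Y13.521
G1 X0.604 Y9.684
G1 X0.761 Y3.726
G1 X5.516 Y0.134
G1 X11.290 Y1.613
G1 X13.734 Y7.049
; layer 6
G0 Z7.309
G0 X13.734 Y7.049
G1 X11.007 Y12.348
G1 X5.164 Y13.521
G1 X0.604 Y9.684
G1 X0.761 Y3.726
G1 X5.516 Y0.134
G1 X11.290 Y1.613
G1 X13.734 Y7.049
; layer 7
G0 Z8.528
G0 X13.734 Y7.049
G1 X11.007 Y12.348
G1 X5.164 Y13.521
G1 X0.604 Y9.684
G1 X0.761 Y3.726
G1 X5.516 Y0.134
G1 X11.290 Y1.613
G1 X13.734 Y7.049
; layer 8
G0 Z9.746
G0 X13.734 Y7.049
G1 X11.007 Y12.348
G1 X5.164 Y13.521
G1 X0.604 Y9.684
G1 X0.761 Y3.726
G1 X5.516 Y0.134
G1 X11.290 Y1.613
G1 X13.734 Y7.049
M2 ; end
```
solid part
  facet normal 0.0000 0.0000 -1.0000
    outer loop
      vertex 5.164 13.521 0.000
      vertex 11.007 12.348 0.000
      vertex 13.734 7.049 0.000
    endloop
  endfacet
  facet normal 0.0000 0.0000 -1.0000
    outer loop
      vertex 0.604 9.684 0.000
      vertex 5.164 13.521 0.000
      vertex 13.734 7.049 0.000
    endloop
  endfacet
  facet normal 0.0000 0.0000 -1.0000
    outer loop
      vertex 0.761 3.726 0.000
      vertex 0.604 9.684 0.000
      vertex 13.734 7.049 0.000
    endloop
  endfacet
  facet normal 0.0000 0.0000 -1.0000
    outer loop
      vertex 5.516 0.134 0.000
      vertex 0.761 3.726 0.000
      vertex 13.734 7.049 0.000
    endloop
  endfacet
  facet normal 0.0000 0.0000 -1.0000
    outer loop
      vertex 11.290 1.613 0.000
      vertex 5.516 0.134 0.000
      vertex 13.734 7.049 0.000
    endloop
  endfacet
  facet normal 0.0000 0.0000 1.0000
    outer loop
      vertex 13.734 7.049 9.746
      vertex 11.007 12.348 9.746
      vertex 5.164 13.521 9.746
    endloop
  endfacet
  facet normal 0.0000 0.0000 1.0000
    outer loop
      vertex 13.734 7.049 9.746
      vertex 5.164 13.521 9.746
      vertex 0.604 9.684 9.746
    endloop
  endfacet
  facet normal 0.0000 0.0000 1.0000
    outer loop
      vertex 13.734 7.049 9.746
      vertex 0.604 9.684 9.746
      vertex 0.761 3.726 9.746
    endloop
  endfacet
  facet normal 0.0000 0.0000 1.0000
    outer loop
      vertex 13.734 7.049 9.746
      vertex 0.761 3.726 9.746
      vertex 5.516 0.134 9.746
    endloop
  endfacet
  facet normal 0.0000 0.0000 1.0000
    outer loop
      vertex 13.734 7.049 9.746
      vertex 5.516 0.134 9.746
      vertex 11.290 1.613 9.746
    endloop
  endfacet
  facet normal 0.8892 0.4576 0.0000
    outer loop
      vertex 13.734 7.049 0.000
      vertex 11.007 12.348 0.000
      vertex 11.007 12.348 9.746
    endloop
  endfacet
  facet normal 0.8892 0.4576 0.0000
    outer loop
      vertex 13.734 7.049 0.000
      vertex 11.007 12.348 9.746
      vertex 13.734 7.049 9.746
    endloop
  endfacet
  facet normal 0.1968 0.9804 0.0000
    outer loop
      vertex 11.007 12.348 0.000
      vertex 5.164 13.521 0.000
      vertex 5.164 13.521 9.746
    endloop
  endfacet
  facet normal 0.1968 0.9804 0.0000
    outer loop
      vertex 11.007 12.348 0.000
      vertex 5.164 13.521 9.746
      vertex 11.007 12.348 9.746
    endloop
  endfacet
  facet normal -0.6438 0.7652 0.0000
    outer loop
      vertex 5.164 13.521 0.000
      vertex 0.604 9.684 0.000
      vertex 0.604 9.684 9.746
    endloop
  endfacet
  facet normal -0.6438 0.7652 0.0000
    outer loop
      vertex 5.164 13.521 0.000
      vertex 0.604 9.684 9.746
      vertex 5.164 13.521 9.746
    endloop
  endfacet
  facet normal -0.9997 -0.0263 0.0000
    outer loop
      vertex 0.604 9.684 0.000
      vertex 0.761 3.726 0.000
      vertex 0.761 3.726 9.746
    endloop
  endfacet
  facet normal -0.9997 -0.0263 0.0000
    outer loop
      vertex 0.604 9.684 0.000
      vertex 0.761 3.726 9.746
      vertex 0.604 9.684 9.746
    endloop
  endfacet
  facet normal -0.6028 -0.7979 0.0000
    outer loop
      vertex 0.761 3.726 0.000
      vertex 5.516 0.134 0.000
      vertex 5.516 0.134 9.746
    endloop
  endfacet
  facet normal -0.6028 -0.7979 0.0000
    outer loop
      vertex 0.761 3.726 0.000
      vertex 5.516 0.134 9.746
      vertex 0.761 3.726 9.746
    endloop
  endfacet
  facet normal 0.2481 -0.9687 0.0000
    outer loop
      vertex 5.516 0.134 0.000
      vertex 11.290 1.613 0.000
      vertex 11.290 1.613 9.746
    endloop
  endfacet
  facet normal 0.2481 -0.9687 0.0000
    outer loop
      vertex 5.516 0.134 0.000
      vertex 11.290 1.613 9.746
      vertex 5.516 0.134 9.746
    endloop
  endfacet
  facet normal 0.9121 -0.4101 0.0000
    outer loop
      vertex 11.290 1.613 0.000
      vertex 13.734 7.049 0.000
      vertex 13.734 7.049 9.746
    endloop
  endfacet
  facet normal 0.9121 -0.4101 0.0000
    outer loop
      vertex 11.290 1.613 0.000
      vertex 13.734 7.049 9.746
      vertex 11.290 1.613 9.746
    endloop
  endfacet
endsolid part

The G0 Z moves step by Δz≈1.218 mm. Every layer's G1 loop is the same polygon, so the solid is a straight extrusion of it from z=0 to z≈9.75. Closing with flat bottom and top caps and triangulating gives 24 facets — a regular 7-sided prism (a cylinder approximated with 7 flat sides), circumscribed radius ≈ 6.87 mm, height ≈ 9.75 mm.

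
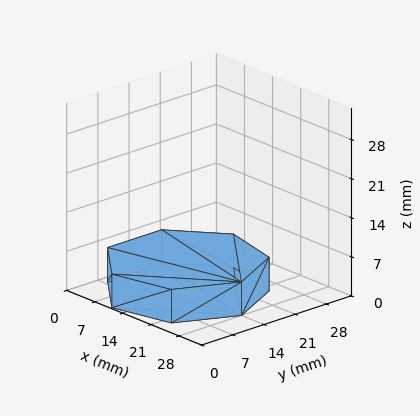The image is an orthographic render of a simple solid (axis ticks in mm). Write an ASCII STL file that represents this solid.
Reading the render: the shape is a regular 7-sided prism (a cylinder approximated with 7 flat sides), circumscribed radius ≈ 14 mm, height ≈ 6 mm (dimensions read to the nearest mm from the axis ticks). For the STL, each face is triangulated and given an outward normal.

solid part
  facet normal 0.0000 0.0000 -1.0000
    outer loop
      vertex 10.88 27.65 0.00
      vertex 22.73 24.95 0.00
      vertex 28.00 14.00 0.00
    endloop
  endfacet
  facet normal 0.0000 0.0000 -1.0000
    outer loop
      vertex 1.39 20.07 0.00
      vertex 10.88 27.65 0.00
      vertex 28.00 14.00 0.00
    endloop
  endfacet
  facet normal 0.0000 0.0000 -1.0000
    outer loop
      vertex 1.39 7.93 0.00
      vertex 1.39 20.07 0.00
      vertex 28.00 14.00 0.00
    endloop
  endfacet
  facet normal 0.0000 0.0000 -1.0000
    outer loop
      vertex 10.88 0.35 0.00
      vertex 1.39 7.93 0.00
      vertex 28.00 14.00 0.00
    endloop
  endfacet
  facet normal 0.0000 0.0000 -1.0000
    outer loop
      vertex 22.73 3.05 0.00
      vertex 10.88 0.35 0.00
      vertex 28.00 14.00 0.00
    endloop
  endfacet
  facet normal 0.0000 0.0000 1.0000
    outer loop
      vertex 28.00 14.00 6.00
      vertex 22.73 24.95 6.00
      vertex 10.88 27.65 6.00
    endloop
  endfacet
  facet normal 0.0000 0.0000 1.0000
    outer loop
      vertex 28.00 14.00 6.00
      vertex 10.88 27.65 6.00
      vertex 1.39 20.07 6.00
    endloop
  endfacet
  facet normal 0.0000 0.0000 1.0000
    outer loop
      vertex 28.00 14.00 6.00
      vertex 1.39 20.07 6.00
      vertex 1.39 7.93 6.00
    endloop
  endfacet
  facet normal 0.0000 0.0000 1.0000
    outer loop
      vertex 28.00 14.00 6.00
      vertex 1.39 7.93 6.00
      vertex 10.88 0.35 6.00
    endloop
  endfacet
  facet normal 0.0000 0.0000 1.0000
    outer loop
      vertex 28.00 14.00 6.00
      vertex 10.88 0.35 6.00
      vertex 22.73 3.05 6.00
    endloop
  endfacet
  facet normal 0.9011 0.4337 0.0000
    outer loop
      vertex 28.00 14.00 0.00
      vertex 22.73 24.95 0.00
      vertex 22.73 24.95 6.00
    endloop
  endfacet
  facet normal 0.9011 0.4337 0.0000
    outer loop
      vertex 28.00 14.00 0.00
      vertex 22.73 24.95 6.00
      vertex 28.00 14.00 6.00
    endloop
  endfacet
  facet normal 0.2222 0.9750 0.0000
    outer loop
      vertex 22.73 24.95 0.00
      vertex 10.88 27.65 0.00
      vertex 10.88 27.65 6.00
    endloop
  endfacet
  facet normal 0.2222 0.9750 0.0000
    outer loop
      vertex 22.73 24.95 0.00
      vertex 10.88 27.65 6.00
      vertex 22.73 24.95 6.00
    endloop
  endfacet
  facet normal -0.6241 0.7814 0.0000
    outer loop
      vertex 10.88 27.65 0.00
      vertex 1.39 20.07 0.00
      vertex 1.39 20.07 6.00
    endloop
  endfacet
  facet normal -0.6241 0.7814 0.0000
    outer loop
      vertex 10.88 27.65 0.00
      vertex 1.39 20.07 6.00
      vertex 10.88 27.65 6.00
    endloop
  endfacet
  facet normal -1.0000 0.0000 0.0000
    outer loop
      vertex 1.39 20.07 0.00
      vertex 1.39 7.93 0.00
      vertex 1.39 7.93 6.00
    endloop
  endfacet
  facet normal -1.0000 0.0000 0.0000
    outer loop
      vertex 1.39 20.07 0.00
      vertex 1.39 7.93 6.00
      vertex 1.39 20.07 6.00
    endloop
  endfacet
  facet normal -0.6241 -0.7814 0.0000
    outer loop
      vertex 1.39 7.93 0.00
      vertex 10.88 0.35 0.00
      vertex 10.88 0.35 6.00
    endloop
  endfacet
  facet normal -0.6241 -0.7814 0.0000
    outer loop
      vertex 1.39 7.93 0.00
      vertex 10.88 0.35 6.00
      vertex 1.39 7.93 6.00
    endloop
  endfacet
  facet normal 0.2222 -0.9750 0.0000
    outer loop
      vertex 10.88 0.35 0.00
      vertex 22.73 3.05 0.00
      vertex 22.73 3.05 6.00
    endloop
  endfacet
  facet normal 0.2222 -0.9750 0.0000
    outer loop
      vertex 10.88 0.35 0.00
      vertex 22.73 3.05 6.00
      vertex 10.88 0.35 6.00
    endloop
  endfacet
  facet normal 0.9011 -0.4337 0.0000
    outer loop
      vertex 22.73 3.05 0.00
      vertex 28.00 14.00 0.00
      vertex 28.00 14.00 6.00
    endloop
  endfacet
  facet normal 0.9011 -0.4337 0.0000
    outer loop
      vertex 22.73 3.05 0.00
      vertex 28.00 14.00 6.00
      vertex 22.73 3.05 6.00
    endloop
  endfacet
endsolid part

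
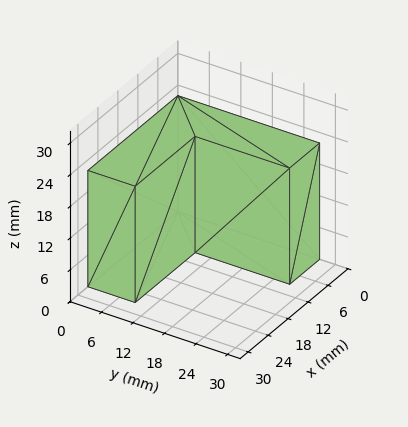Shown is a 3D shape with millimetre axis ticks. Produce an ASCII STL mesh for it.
Reading the render: the shape is an L-shaped prism: outer 27 × 27 mm, arm thicknesses ≈ 9 mm (horizontal) and 9 mm (vertical), extruded 22 mm in z (dimensions read to the nearest mm from the axis ticks). For the STL, each face is triangulated and given an outward normal.

solid part
  facet normal 0.0000 0.0000 -1.0000
    outer loop
      vertex 27.0 9.0 0.0
      vertex 27.0 0.0 0.0
      vertex 0.0 0.0 0.0
    endloop
  endfacet
  facet normal 0.0000 0.0000 -1.0000
    outer loop
      vertex 9.0 9.0 0.0
      vertex 27.0 9.0 0.0
      vertex 0.0 0.0 0.0
    endloop
  endfacet
  facet normal 0.0000 0.0000 -1.0000
    outer loop
      vertex 9.0 27.0 0.0
      vertex 9.0 9.0 0.0
      vertex 0.0 0.0 0.0
    endloop
  endfacet
  facet normal 0.0000 0.0000 -1.0000
    outer loop
      vertex 0.0 27.0 0.0
      vertex 9.0 27.0 0.0
      vertex 0.0 0.0 0.0
    endloop
  endfacet
  facet normal 0.0000 0.0000 1.0000
    outer loop
      vertex 0.0 0.0 22.0
      vertex 27.0 0.0 22.0
      vertex 27.0 9.0 22.0
    endloop
  endfacet
  facet normal 0.0000 0.0000 1.0000
    outer loop
      vertex 0.0 0.0 22.0
      vertex 27.0 9.0 22.0
      vertex 9.0 9.0 22.0
    endloop
  endfacet
  facet normal 0.0000 0.0000 1.0000
    outer loop
      vertex 0.0 0.0 22.0
      vertex 9.0 9.0 22.0
      vertex 9.0 27.0 22.0
    endloop
  endfacet
  facet normal 0.0000 0.0000 1.0000
    outer loop
      vertex 0.0 0.0 22.0
      vertex 9.0 27.0 22.0
      vertex 0.0 27.0 22.0
    endloop
  endfacet
  facet normal 0.0000 -1.0000 0.0000
    outer loop
      vertex 0.0 0.0 0.0
      vertex 27.0 0.0 0.0
      vertex 27.0 0.0 22.0
    endloop
  endfacet
  facet normal 0.0000 -1.0000 0.0000
    outer loop
      vertex 0.0 0.0 0.0
      vertex 27.0 0.0 22.0
      vertex 0.0 0.0 22.0
    endloop
  endfacet
  facet normal 1.0000 0.0000 0.0000
    outer loop
      vertex 27.0 0.0 0.0
      vertex 27.0 9.0 0.0
      vertex 27.0 9.0 22.0
    endloop
  endfacet
  facet normal 1.0000 0.0000 0.0000
    outer loop
      vertex 27.0 0.0 0.0
      vertex 27.0 9.0 22.0
      vertex 27.0 0.0 22.0
    endloop
  endfacet
  facet normal 0.0000 1.0000 0.0000
    outer loop
      vertex 27.0 9.0 0.0
      vertex 9.0 9.0 0.0
      vertex 9.0 9.0 22.0
    endloop
  endfacet
  facet normal 0.0000 1.0000 0.0000
    outer loop
      vertex 27.0 9.0 0.0
      vertex 9.0 9.0 22.0
      vertex 27.0 9.0 22.0
    endloop
  endfacet
  facet normal 1.0000 0.0000 0.0000
    outer loop
      vertex 9.0 9.0 0.0
      vertex 9.0 27.0 0.0
      vertex 9.0 27.0 22.0
    endloop
  endfacet
  facet normal 1.0000 0.0000 0.0000
    outer loop
      vertex 9.0 9.0 0.0
      vertex 9.0 27.0 22.0
      vertex 9.0 9.0 22.0
    endloop
  endfacet
  facet normal 0.0000 1.0000 0.0000
    outer loop
      vertex 9.0 27.0 0.0
      vertex 0.0 27.0 0.0
      vertex 0.0 27.0 22.0
    endloop
  endfacet
  facet normal 0.0000 1.0000 0.0000
    outer loop
      vertex 9.0 27.0 0.0
      vertex 0.0 27.0 22.0
      vertex 9.0 27.0 22.0
    endloop
  endfacet
  facet normal -1.0000 0.0000 0.0000
    outer loop
      vertex 0.0 27.0 0.0
      vertex 0.0 0.0 0.0
      vertex 0.0 0.0 22.0
    endloop
  endfacet
  facet normal -1.0000 0.0000 0.0000
    outer loop
      vertex 0.0 27.0 0.0
      vertex 0.0 0.0 22.0
      vertex 0.0 27.0 22.0
    endloop
  endfacet
endsolid part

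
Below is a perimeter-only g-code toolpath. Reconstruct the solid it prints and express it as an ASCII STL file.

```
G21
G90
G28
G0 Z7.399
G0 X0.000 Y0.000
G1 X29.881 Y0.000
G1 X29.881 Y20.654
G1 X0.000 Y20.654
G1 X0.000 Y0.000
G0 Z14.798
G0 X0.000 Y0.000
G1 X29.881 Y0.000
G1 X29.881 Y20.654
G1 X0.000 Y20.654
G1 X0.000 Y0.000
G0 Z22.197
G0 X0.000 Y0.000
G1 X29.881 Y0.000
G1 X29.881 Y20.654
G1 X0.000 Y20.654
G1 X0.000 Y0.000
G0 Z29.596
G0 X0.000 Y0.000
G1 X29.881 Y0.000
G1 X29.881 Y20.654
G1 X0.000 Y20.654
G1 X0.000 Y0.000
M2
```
solid part
  facet normal 0.0000 0.0000 -1.0000
    outer loop
      vertex 29.881 20.654 0.000
      vertex 29.881 0.000 0.000
      vertex 0.000 0.000 0.000
    endloop
  endfacet
  facet normal 0.0000 0.0000 -1.0000
    outer loop
      vertex 0.000 20.654 0.000
      vertex 29.881 20.654 0.000
      vertex 0.000 0.000 0.000
    endloop
  endfacet
  facet normal 0.0000 0.0000 1.0000
    outer loop
      vertex 0.000 0.000 29.596
      vertex 29.881 0.000 29.596
      vertex 29.881 20.654 29.596
    endloop
  endfacet
  facet normal 0.0000 0.0000 1.0000
    outer loop
      vertex 0.000 0.000 29.596
      vertex 29.881 20.654 29.596
      vertex 0.000 20.654 29.596
    endloop
  endfacet
  facet normal 0.0000 -1.0000 0.0000
    outer loop
      vertex 0.000 0.000 0.000
      vertex 29.881 0.000 0.000
      vertex 29.881 0.000 29.596
    endloop
  endfacet
  facet normal 0.0000 -1.0000 0.0000
    outer loop
      vertex 0.000 0.000 0.000
      vertex 29.881 0.000 29.596
      vertex 0.000 0.000 29.596
    endloop
  endfacet
  facet normal 0.0000 1.0000 0.0000
    outer loop
      vertex 29.881 20.654 29.596
      vertex 29.881 20.654 0.000
      vertex 0.000 20.654 0.000
    endloop
  endfacet
  facet normal 0.0000 1.0000 0.0000
    outer loop
      vertex 0.000 20.654 29.596
      vertex 29.881 20.654 29.596
      vertex 0.000 20.654 0.000
    endloop
  endfacet
  facet normal -1.0000 0.0000 0.0000
    outer loop
      vertex 0.000 20.654 29.596
      vertex 0.000 20.654 0.000
      vertex 0.000 0.000 0.000
    endloop
  endfacet
  facet normal -1.0000 0.0000 0.0000
    outer loop
      vertex 0.000 0.000 29.596
      vertex 0.000 20.654 29.596
      vertex 0.000 0.000 0.000
    endloop
  endfacet
  facet normal 1.0000 0.0000 0.0000
    outer loop
      vertex 29.881 0.000 0.000
      vertex 29.881 20.654 0.000
      vertex 29.881 20.654 29.596
    endloop
  endfacet
  facet normal 1.0000 0.0000 0.0000
    outer loop
      vertex 29.881 0.000 0.000
      vertex 29.881 20.654 29.596
      vertex 29.881 0.000 29.596
    endloop
  endfacet
endsolid part

The G0 Z moves step by Δz≈7.399 mm. Every layer's G1 loop is the same polygon, so the solid is a straight extrusion of it from z=0 to z≈29.6. Closing with flat bottom and top caps and triangulating gives 12 facets — a rectangular box, roughly 29.9 × 20.7 mm footprint and 29.6 mm tall.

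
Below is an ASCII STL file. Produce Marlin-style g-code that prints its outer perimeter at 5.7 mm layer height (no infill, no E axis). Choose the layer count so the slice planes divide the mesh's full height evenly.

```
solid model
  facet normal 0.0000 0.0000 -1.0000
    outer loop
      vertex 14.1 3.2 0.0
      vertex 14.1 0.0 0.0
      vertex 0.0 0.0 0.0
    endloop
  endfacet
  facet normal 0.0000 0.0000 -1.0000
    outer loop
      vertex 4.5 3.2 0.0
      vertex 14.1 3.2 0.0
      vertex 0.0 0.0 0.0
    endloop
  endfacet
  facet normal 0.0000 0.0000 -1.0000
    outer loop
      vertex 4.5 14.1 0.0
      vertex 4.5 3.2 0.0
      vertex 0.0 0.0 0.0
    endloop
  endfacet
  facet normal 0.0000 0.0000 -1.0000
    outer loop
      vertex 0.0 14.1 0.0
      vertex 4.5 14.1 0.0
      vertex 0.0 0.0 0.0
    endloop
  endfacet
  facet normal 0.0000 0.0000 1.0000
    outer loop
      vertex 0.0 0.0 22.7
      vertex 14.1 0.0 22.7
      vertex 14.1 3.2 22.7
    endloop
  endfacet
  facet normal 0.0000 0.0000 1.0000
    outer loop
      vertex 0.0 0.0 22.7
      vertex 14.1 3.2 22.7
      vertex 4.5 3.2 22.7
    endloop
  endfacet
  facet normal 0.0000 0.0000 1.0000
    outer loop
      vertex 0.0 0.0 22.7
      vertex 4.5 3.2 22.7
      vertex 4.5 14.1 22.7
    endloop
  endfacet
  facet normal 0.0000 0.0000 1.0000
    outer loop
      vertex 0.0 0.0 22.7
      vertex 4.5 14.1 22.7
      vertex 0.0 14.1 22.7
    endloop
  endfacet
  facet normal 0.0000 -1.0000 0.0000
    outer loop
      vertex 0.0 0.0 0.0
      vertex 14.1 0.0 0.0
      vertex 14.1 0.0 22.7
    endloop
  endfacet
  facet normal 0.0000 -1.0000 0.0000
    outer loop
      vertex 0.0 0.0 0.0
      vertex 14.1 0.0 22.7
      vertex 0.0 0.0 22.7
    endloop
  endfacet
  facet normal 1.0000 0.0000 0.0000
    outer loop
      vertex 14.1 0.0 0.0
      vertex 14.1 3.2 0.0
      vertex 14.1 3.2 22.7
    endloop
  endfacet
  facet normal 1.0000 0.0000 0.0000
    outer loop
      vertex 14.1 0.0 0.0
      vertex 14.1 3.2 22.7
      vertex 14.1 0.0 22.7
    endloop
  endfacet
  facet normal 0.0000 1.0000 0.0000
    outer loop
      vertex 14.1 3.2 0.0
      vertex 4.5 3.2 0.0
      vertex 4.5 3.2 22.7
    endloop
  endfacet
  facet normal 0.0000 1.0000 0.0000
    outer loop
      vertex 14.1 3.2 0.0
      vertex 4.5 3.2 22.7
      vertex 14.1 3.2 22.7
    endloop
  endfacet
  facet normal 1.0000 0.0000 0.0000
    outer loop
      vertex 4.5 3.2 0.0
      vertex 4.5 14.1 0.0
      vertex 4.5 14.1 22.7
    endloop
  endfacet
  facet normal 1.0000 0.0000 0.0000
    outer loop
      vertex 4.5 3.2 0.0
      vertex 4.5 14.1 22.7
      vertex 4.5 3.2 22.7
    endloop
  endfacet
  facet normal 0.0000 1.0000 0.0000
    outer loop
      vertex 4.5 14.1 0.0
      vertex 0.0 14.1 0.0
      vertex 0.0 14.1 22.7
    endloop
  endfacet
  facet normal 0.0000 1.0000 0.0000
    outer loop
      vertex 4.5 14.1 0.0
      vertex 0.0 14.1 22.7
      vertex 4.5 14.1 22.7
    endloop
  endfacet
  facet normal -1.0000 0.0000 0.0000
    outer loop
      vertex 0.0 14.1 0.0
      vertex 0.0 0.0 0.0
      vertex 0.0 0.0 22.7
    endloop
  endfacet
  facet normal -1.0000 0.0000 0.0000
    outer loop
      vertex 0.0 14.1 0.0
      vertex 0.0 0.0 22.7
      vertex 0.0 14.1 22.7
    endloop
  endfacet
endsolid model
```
; perimeter-only toolpath
G21 ; units = mm
G90 ; absolute positioning
G28 ; home
; layer 1
G0 Z5.7
G0 X0.0 Y0.0
G1 X14.1 Y0.0
G1 X14.1 Y3.2
G1 X4.5 Y3.2
G1 X4.5 Y14.1
G1 X0.0 Y14.1
G1 X0.0 Y0.0
; layer 2
G0 Z11.3
G0 X0.0 Y0.0
G1 X14.1 Y0.0
G1 X14.1 Y3.2
G1 X4.5 Y3.2
G1 X4.5 Y14.1
G1 X0.0 Y14.1
G1 X0.0 Y0.0
; layer 3
G0 Z17.0
G0 X0.0 Y0.0
G1 X14.1 Y0.0
G1 X14.1 Y3.2
G1 X4.5 Y3.2
G1 X4.5 Y14.1
G1 X0.0 Y14.1
G1 X0.0 Y0.0
; layer 4
G0 Z22.7
G0 X0.0 Y0.0
G1 X14.1 Y0.0
G1 X14.1 Y3.2
G1 X4.5 Y3.2
G1 X4.5 Y14.1
G1 X0.0 Y14.1
G1 X0.0 Y0.0
M2 ; end

The solid is an L-shaped prism: outer 14.1 × 14.1 mm, arm thicknesses ≈ 3.2 mm (horizontal) and 4.5 mm (vertical), extruded 22.7 mm in z. Slicing at Δz = 5.7 mm — 4 equal slices spanning the solid's height, so layer i sits at z = i·h/4 — gives 4 non-empty perimeters. Each is a 6-segment closed polygon; G0 lifts to the layer z and rapids to the start vertex, then G1 traces the edges.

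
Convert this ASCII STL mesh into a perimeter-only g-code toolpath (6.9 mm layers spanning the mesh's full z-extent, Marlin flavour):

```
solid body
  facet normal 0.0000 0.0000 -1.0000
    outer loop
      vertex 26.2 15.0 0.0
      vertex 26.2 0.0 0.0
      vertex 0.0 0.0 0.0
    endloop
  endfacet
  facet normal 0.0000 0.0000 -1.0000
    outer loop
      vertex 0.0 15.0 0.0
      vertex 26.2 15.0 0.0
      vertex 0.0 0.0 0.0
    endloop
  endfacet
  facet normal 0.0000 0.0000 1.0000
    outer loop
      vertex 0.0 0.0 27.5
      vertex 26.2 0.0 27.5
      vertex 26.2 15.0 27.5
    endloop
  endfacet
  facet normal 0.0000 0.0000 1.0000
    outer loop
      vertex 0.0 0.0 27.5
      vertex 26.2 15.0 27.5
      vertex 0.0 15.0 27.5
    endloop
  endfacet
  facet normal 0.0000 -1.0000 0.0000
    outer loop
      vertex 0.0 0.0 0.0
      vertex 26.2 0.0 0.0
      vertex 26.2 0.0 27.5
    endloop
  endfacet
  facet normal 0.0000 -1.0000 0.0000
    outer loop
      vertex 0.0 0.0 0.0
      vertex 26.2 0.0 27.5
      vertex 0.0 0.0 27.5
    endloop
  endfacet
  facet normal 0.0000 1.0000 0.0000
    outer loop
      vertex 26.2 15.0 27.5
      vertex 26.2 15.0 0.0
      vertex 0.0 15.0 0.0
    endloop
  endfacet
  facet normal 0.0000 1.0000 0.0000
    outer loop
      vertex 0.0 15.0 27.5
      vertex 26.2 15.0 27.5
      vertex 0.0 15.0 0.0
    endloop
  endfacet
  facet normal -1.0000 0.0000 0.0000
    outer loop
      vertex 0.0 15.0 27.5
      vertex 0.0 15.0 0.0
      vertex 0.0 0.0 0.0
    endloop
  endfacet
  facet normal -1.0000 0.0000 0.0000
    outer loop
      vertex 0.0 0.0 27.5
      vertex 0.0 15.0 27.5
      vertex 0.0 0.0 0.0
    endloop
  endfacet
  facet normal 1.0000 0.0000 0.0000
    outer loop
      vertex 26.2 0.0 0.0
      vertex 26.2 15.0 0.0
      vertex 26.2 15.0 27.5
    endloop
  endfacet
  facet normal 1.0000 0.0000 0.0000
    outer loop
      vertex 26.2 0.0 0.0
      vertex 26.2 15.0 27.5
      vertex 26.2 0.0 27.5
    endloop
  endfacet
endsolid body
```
; perimeter-only toolpath
G21 ; units = mm
G90 ; absolute positioning
G28 ; home
; layer 1
G0 Z6.9
G0 X0.0 Y0.0
G1 X26.2 Y0.0
G1 X26.2 Y15.0
G1 X0.0 Y15.0
G1 X0.0 Y0.0
; layer 2
G0 Z13.8
G0 X0.0 Y0.0
G1 X26.2 Y0.0
G1 X26.2 Y15.0
G1 X0.0 Y15.0
G1 X0.0 Y0.0
; layer 3
G0 Z20.6
G0 X0.0 Y0.0
G1 X26.2 Y0.0
G1 X26.2 Y15.0
G1 X0.0 Y15.0
G1 X0.0 Y0.0
; layer 4
G0 Z27.5
G0 X0.0 Y0.0
G1 X26.2 Y0.0
G1 X26.2 Y15.0
G1 X0.0 Y15.0
G1 X0.0 Y0.0
M2 ; end

The solid is a rectangular box, roughly 26.2 × 15 mm footprint and 27.5 mm tall. Slicing at Δz = 6.9 mm — 4 equal slices spanning the solid's height, so layer i sits at z = i·h/4 — gives 4 non-empty perimeters. Each is a 4-segment closed polygon; G0 lifts to the layer z and rapids to the start vertex, then G1 traces the edges.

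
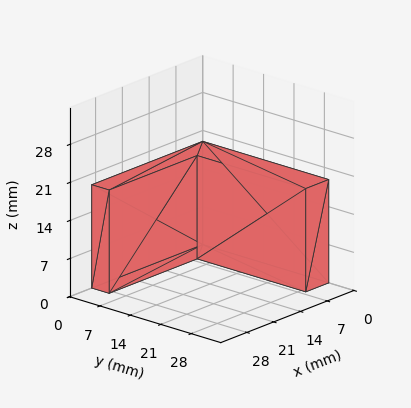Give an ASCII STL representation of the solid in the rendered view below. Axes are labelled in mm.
Reading the render: the shape is an L-shaped prism: outer 29 × 29 mm, arm thicknesses ≈ 4 mm (horizontal) and 6 mm (vertical), extruded 19 mm in z (dimensions read to the nearest mm from the axis ticks). For the STL, each face is triangulated and given an outward normal.

solid part
  facet normal 0.0000 0.0000 -1.0000
    outer loop
      vertex 29.000 4.000 0.000
      vertex 29.000 0.000 0.000
      vertex 0.000 0.000 0.000
    endloop
  endfacet
  facet normal 0.0000 0.0000 -1.0000
    outer loop
      vertex 6.000 4.000 0.000
      vertex 29.000 4.000 0.000
      vertex 0.000 0.000 0.000
    endloop
  endfacet
  facet normal 0.0000 0.0000 -1.0000
    outer loop
      vertex 6.000 29.000 0.000
      vertex 6.000 4.000 0.000
      vertex 0.000 0.000 0.000
    endloop
  endfacet
  facet normal 0.0000 0.0000 -1.0000
    outer loop
      vertex 0.000 29.000 0.000
      vertex 6.000 29.000 0.000
      vertex 0.000 0.000 0.000
    endloop
  endfacet
  facet normal 0.0000 0.0000 1.0000
    outer loop
      vertex 0.000 0.000 19.000
      vertex 29.000 0.000 19.000
      vertex 29.000 4.000 19.000
    endloop
  endfacet
  facet normal 0.0000 0.0000 1.0000
    outer loop
      vertex 0.000 0.000 19.000
      vertex 29.000 4.000 19.000
      vertex 6.000 4.000 19.000
    endloop
  endfacet
  facet normal 0.0000 0.0000 1.0000
    outer loop
      vertex 0.000 0.000 19.000
      vertex 6.000 4.000 19.000
      vertex 6.000 29.000 19.000
    endloop
  endfacet
  facet normal 0.0000 0.0000 1.0000
    outer loop
      vertex 0.000 0.000 19.000
      vertex 6.000 29.000 19.000
      vertex 0.000 29.000 19.000
    endloop
  endfacet
  facet normal 0.0000 -1.0000 0.0000
    outer loop
      vertex 0.000 0.000 0.000
      vertex 29.000 0.000 0.000
      vertex 29.000 0.000 19.000
    endloop
  endfacet
  facet normal 0.0000 -1.0000 0.0000
    outer loop
      vertex 0.000 0.000 0.000
      vertex 29.000 0.000 19.000
      vertex 0.000 0.000 19.000
    endloop
  endfacet
  facet normal 1.0000 0.0000 0.0000
    outer loop
      vertex 29.000 0.000 0.000
      vertex 29.000 4.000 0.000
      vertex 29.000 4.000 19.000
    endloop
  endfacet
  facet normal 1.0000 0.0000 0.0000
    outer loop
      vertex 29.000 0.000 0.000
      vertex 29.000 4.000 19.000
      vertex 29.000 0.000 19.000
    endloop
  endfacet
  facet normal 0.0000 1.0000 0.0000
    outer loop
      vertex 29.000 4.000 0.000
      vertex 6.000 4.000 0.000
      vertex 6.000 4.000 19.000
    endloop
  endfacet
  facet normal 0.0000 1.0000 0.0000
    outer loop
      vertex 29.000 4.000 0.000
      vertex 6.000 4.000 19.000
      vertex 29.000 4.000 19.000
    endloop
  endfacet
  facet normal 1.0000 0.0000 0.0000
    outer loop
      vertex 6.000 4.000 0.000
      vertex 6.000 29.000 0.000
      vertex 6.000 29.000 19.000
    endloop
  endfacet
  facet normal 1.0000 0.0000 0.0000
    outer loop
      vertex 6.000 4.000 0.000
      vertex 6.000 29.000 19.000
      vertex 6.000 4.000 19.000
    endloop
  endfacet
  facet normal 0.0000 1.0000 0.0000
    outer loop
      vertex 6.000 29.000 0.000
      vertex 0.000 29.000 0.000
      vertex 0.000 29.000 19.000
    endloop
  endfacet
  facet normal 0.0000 1.0000 0.0000
    outer loop
      vertex 6.000 29.000 0.000
      vertex 0.000 29.000 19.000
      vertex 6.000 29.000 19.000
    endloop
  endfacet
  facet normal -1.0000 0.0000 0.0000
    outer loop
      vertex 0.000 29.000 0.000
      vertex 0.000 0.000 0.000
      vertex 0.000 0.000 19.000
    endloop
  endfacet
  facet normal -1.0000 0.0000 0.0000
    outer loop
      vertex 0.000 29.000 0.000
      vertex 0.000 0.000 19.000
      vertex 0.000 29.000 19.000
    endloop
  endfacet
endsolid part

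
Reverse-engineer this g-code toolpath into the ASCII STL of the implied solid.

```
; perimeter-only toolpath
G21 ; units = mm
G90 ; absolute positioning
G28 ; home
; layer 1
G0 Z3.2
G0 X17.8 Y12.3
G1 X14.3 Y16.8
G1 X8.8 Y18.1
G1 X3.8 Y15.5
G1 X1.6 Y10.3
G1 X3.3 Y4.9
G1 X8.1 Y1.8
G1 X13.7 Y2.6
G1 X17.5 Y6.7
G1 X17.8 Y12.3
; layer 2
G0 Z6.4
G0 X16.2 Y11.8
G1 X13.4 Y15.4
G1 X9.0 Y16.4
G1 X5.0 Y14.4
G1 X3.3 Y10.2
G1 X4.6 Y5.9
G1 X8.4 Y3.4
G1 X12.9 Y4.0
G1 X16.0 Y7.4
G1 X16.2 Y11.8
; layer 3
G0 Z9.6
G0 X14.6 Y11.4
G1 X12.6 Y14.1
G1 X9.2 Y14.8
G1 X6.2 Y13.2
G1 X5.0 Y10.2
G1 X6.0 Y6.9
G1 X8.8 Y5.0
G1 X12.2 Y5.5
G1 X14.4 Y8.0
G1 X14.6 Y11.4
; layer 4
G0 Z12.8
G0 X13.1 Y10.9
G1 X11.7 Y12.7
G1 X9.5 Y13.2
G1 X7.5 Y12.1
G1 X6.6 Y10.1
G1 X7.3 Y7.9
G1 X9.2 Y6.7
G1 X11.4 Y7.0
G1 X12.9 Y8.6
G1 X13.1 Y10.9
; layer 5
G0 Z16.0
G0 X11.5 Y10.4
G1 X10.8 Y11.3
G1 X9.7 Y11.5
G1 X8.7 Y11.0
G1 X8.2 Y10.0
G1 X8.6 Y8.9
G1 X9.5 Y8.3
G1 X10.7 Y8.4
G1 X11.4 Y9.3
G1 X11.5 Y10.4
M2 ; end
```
solid part
  facet normal 0.0000 0.0000 -1.0000
    outer loop
      vertex 8.6 19.7 0.0
      vertex 15.2 18.2 0.0
      vertex 19.4 12.8 0.0
    endloop
  endfacet
  facet normal 0.0000 0.0000 -1.0000
    outer loop
      vertex 2.6 16.6 0.0
      vertex 8.6 19.7 0.0
      vertex 19.4 12.8 0.0
    endloop
  endfacet
  facet normal 0.0000 0.0000 -1.0000
    outer loop
      vertex 0.0 10.4 0.0
      vertex 2.6 16.6 0.0
      vertex 19.4 12.8 0.0
    endloop
  endfacet
  facet normal 0.0000 0.0000 -1.0000
    outer loop
      vertex 2.0 3.9 0.0
      vertex 0.0 10.4 0.0
      vertex 19.4 12.8 0.0
    endloop
  endfacet
  facet normal 0.0000 0.0000 -1.0000
    outer loop
      vertex 7.7 0.2 0.0
      vertex 2.0 3.9 0.0
      vertex 19.4 12.8 0.0
    endloop
  endfacet
  facet normal 0.0000 0.0000 -1.0000
    outer loop
      vertex 14.4 1.1 0.0
      vertex 7.7 0.2 0.0
      vertex 19.4 12.8 0.0
    endloop
  endfacet
  facet normal 0.0000 0.0000 -1.0000
    outer loop
      vertex 19.0 6.1 0.0
      vertex 14.4 1.1 0.0
      vertex 19.4 12.8 0.0
    endloop
  endfacet
  facet normal 0.7107 0.5528 0.4351
    outer loop
      vertex 19.4 12.8 0.0
      vertex 15.2 18.2 0.0
      vertex 9.9 9.9 19.2
    endloop
  endfacet
  facet normal 0.1996 0.8782 0.4347
    outer loop
      vertex 15.2 18.2 0.0
      vertex 8.6 19.7 0.0
      vertex 9.9 9.9 19.2
    endloop
  endfacet
  facet normal -0.4131 0.7995 0.4361
    outer loop
      vertex 8.6 19.7 0.0
      vertex 2.6 16.6 0.0
      vertex 9.9 9.9 19.2
    endloop
  endfacet
  facet normal -0.8296 0.3479 0.4368
    outer loop
      vertex 2.6 16.6 0.0
      vertex 0.0 10.4 0.0
      vertex 9.9 9.9 19.2
    endloop
  endfacet
  facet normal -0.8599 -0.2646 0.4365
    outer loop
      vertex 0.0 10.4 0.0
      vertex 2.0 3.9 0.0
      vertex 9.9 9.9 19.2
    endloop
  endfacet
  facet normal -0.4897 -0.7544 0.4372
    outer loop
      vertex 2.0 3.9 0.0
      vertex 7.7 0.2 0.0
      vertex 9.9 9.9 19.2
    endloop
  endfacet
  facet normal 0.1198 -0.8916 0.4367
    outer loop
      vertex 7.7 0.2 0.0
      vertex 14.4 1.1 0.0
      vertex 9.9 9.9 19.2
    endloop
  endfacet
  facet normal 0.6627 -0.6097 0.4348
    outer loop
      vertex 14.4 1.1 0.0
      vertex 19.0 6.1 0.0
      vertex 9.9 9.9 19.2
    endloop
  endfacet
  facet normal 0.8982 -0.0536 0.4363
    outer loop
      vertex 19.0 6.1 0.0
      vertex 19.4 12.8 0.0
      vertex 9.9 9.9 19.2
    endloop
  endfacet
endsolid part

The G0 Z moves step by Δz≈3.2 mm. The G1 loops shrink linearly with z, so the solid tapers from its base footprint up to z≈19.2. Closing with a flat bottom cap and the tapered top and triangulating gives 16 facets — a regular 9-sided pyramid, base circumscribed radius ≈ 9.9 mm, apex at z ≈ 19.2 mm.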